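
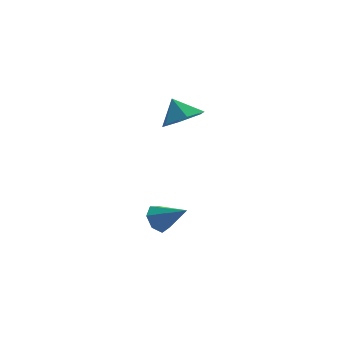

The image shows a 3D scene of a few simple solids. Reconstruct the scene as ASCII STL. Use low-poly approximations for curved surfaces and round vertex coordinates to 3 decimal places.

solid 
facet normal -0.496 0.663 -0.560
outer loop
vertex -3.669 0.207 -3.58
vertex -4.034 -0.376 -3.947
vertex -4.252 0.005 -3.303
endloop
endfacet
facet normal 0.289 0.375 0.881
outer loop
vertex -3.669 0.207 -3.58
vertex -4.252 0.005 -3.303
vertex -3.206 -1.484 -3.013
endloop
endfacet
facet normal -0.496 0.663 -0.560
outer loop
vertex -4.252 0.005 -3.303
vertex -4.034 -0.376 -3.947
vertex -4.671 -0.484 -3.511
endloop
endfacet
facet normal -0.368 -0.078 0.926
outer loop
vertex -4.252 0.005 -3.303
vertex -4.671 -0.484 -3.511
vertex -3.206 -1.484 -3.013
endloop
endfacet
facet normal -0.495 0.665 -0.559
outer loop
vertex -4.671 -0.484 -3.511
vertex -4.034 -0.376 -3.947
vertex -4.611 -0.891 -4.048
endloop
endfacet
facet normal -0.604 -0.666 0.438
outer loop
vertex -4.671 -0.484 -3.511
vertex -4.611 -0.891 -4.048
vertex -3.206 -1.484 -3.013
endloop
endfacet
facet normal -0.495 0.665 -0.559
outer loop
vertex -4.611 -0.891 -4.048
vertex -4.034 -0.376 -3.947
vertex -4.116 -0.91 -4.509
endloop
endfacet
facet normal -0.239 -0.946 -0.218
outer loop
vertex -4.611 -0.891 -4.048
vertex -4.116 -0.91 -4.509
vertex -3.206 -1.484 -3.013
endloop
endfacet
facet normal -0.495 0.665 -0.559
outer loop
vertex -4.116 -0.91 -4.509
vertex -4.034 -0.376 -3.947
vertex -3.559 -0.527 -4.547
endloop
endfacet
facet normal 0.449 -0.708 -0.545
outer loop
vertex -4.116 -0.91 -4.509
vertex -3.559 -0.527 -4.547
vertex -3.206 -1.484 -3.013
endloop
endfacet
facet normal -0.496 0.664 -0.560
outer loop
vertex -3.559 -0.527 -4.547
vertex -4.034 -0.376 -3.947
vertex -3.36 -0.03 -4.134
endloop
endfacet
facet normal 0.945 -0.130 -0.299
outer loop
vertex -3.559 -0.527 -4.547
vertex -3.36 -0.03 -4.134
vertex -3.206 -1.484 -3.013
endloop
endfacet
facet normal -0.496 0.663 -0.560
outer loop
vertex -3.36 -0.03 -4.134
vertex -4.034 -0.376 -3.947
vertex -3.669 0.207 -3.58
endloop
endfacet
facet normal 0.873 0.352 0.337
outer loop
vertex -3.36 -0.03 -4.134
vertex -3.669 0.207 -3.58
vertex -3.206 -1.484 -3.013
endloop
endfacet
facet normal 0.132 -0.618 -0.775
outer loop
vertex -1.611 0.335 1.687
vertex -2.618 0.017 1.769
vertex -2.372 0.843 1.153
endloop
endfacet
facet normal 0.471 0.868 0.155
outer loop
vertex -1.611 0.335 1.687
vertex -2.372 0.843 1.153
vertex -2.782 0.783 2.731
endloop
endfacet
facet normal 0.132 -0.618 -0.775
outer loop
vertex -2.372 0.843 1.153
vertex -2.618 0.017 1.769
vertex -3.38 0.525 1.235
endloop
endfacet
facet normal -0.304 0.952 -0.043
outer loop
vertex -2.372 0.843 1.153
vertex -3.38 0.525 1.235
vertex -2.782 0.783 2.731
endloop
endfacet
facet normal 0.131 -0.618 -0.775
outer loop
vertex -3.38 0.525 1.235
vertex -2.618 0.017 1.769
vertex -3.626 -0.301 1.852
endloop
endfacet
facet normal -0.853 0.451 0.263
outer loop
vertex -3.38 0.525 1.235
vertex -3.626 -0.301 1.852
vertex -2.782 0.783 2.731
endloop
endfacet
facet normal 0.131 -0.618 -0.775
outer loop
vertex -3.626 -0.301 1.852
vertex -2.618 0.017 1.769
vertex -2.864 -0.809 2.386
endloop
endfacet
facet normal -0.627 -0.134 0.767
outer loop
vertex -3.626 -0.301 1.852
vertex -2.864 -0.809 2.386
vertex -2.782 0.783 2.731
endloop
endfacet
facet normal 0.132 -0.618 -0.775
outer loop
vertex -2.864 -0.809 2.386
vertex -2.618 0.017 1.769
vertex -1.857 -0.491 2.304
endloop
endfacet
facet normal 0.147 -0.217 0.965
outer loop
vertex -2.864 -0.809 2.386
vertex -1.857 -0.491 2.304
vertex -2.782 0.783 2.731
endloop
endfacet
facet normal 0.132 -0.618 -0.775
outer loop
vertex -1.857 -0.491 2.304
vertex -2.618 0.017 1.769
vertex -1.611 0.335 1.687
endloop
endfacet
facet normal 0.696 0.285 0.659
outer loop
vertex -1.857 -0.491 2.304
vertex -1.611 0.335 1.687
vertex -2.782 0.783 2.731
endloop
endfacet

endsolid


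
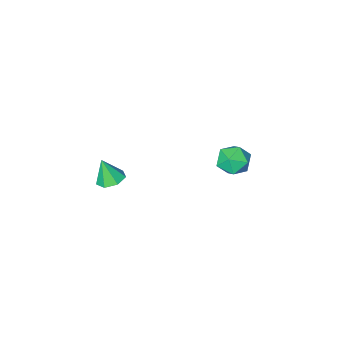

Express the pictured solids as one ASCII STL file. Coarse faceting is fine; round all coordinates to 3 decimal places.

solid 
facet normal -0.209 0.275 -0.939
outer loop
vertex 4.344 -3.749 -0.438
vertex 3.539 -3.558 -0.203
vertex 4.232 -3.048 -0.208
endloop
endfacet
facet normal 0.957 0.060 0.283
outer loop
vertex 4.344 -3.749 -0.438
vertex 4.232 -3.048 -0.208
vertex 3.861 -3.982 1.243
endloop
endfacet
facet normal -0.209 0.275 -0.939
outer loop
vertex 4.232 -3.048 -0.208
vertex 3.539 -3.558 -0.203
vertex 3.598 -2.731 0.026
endloop
endfacet
facet normal 0.527 0.647 0.551
outer loop
vertex 4.232 -3.048 -0.208
vertex 3.598 -2.731 0.026
vertex 3.861 -3.982 1.243
endloop
endfacet
facet normal -0.210 0.275 -0.938
outer loop
vertex 3.598 -2.731 0.026
vertex 3.539 -3.558 -0.203
vertex 2.92 -3.037 0.088
endloop
endfacet
facet normal -0.229 0.654 0.721
outer loop
vertex 3.598 -2.731 0.026
vertex 2.92 -3.037 0.088
vertex 3.861 -3.982 1.243
endloop
endfacet
facet normal -0.210 0.275 -0.938
outer loop
vertex 2.92 -3.037 0.088
vertex 3.539 -3.558 -0.203
vertex 2.708 -3.735 -0.069
endloop
endfacet
facet normal -0.742 0.075 0.666
outer loop
vertex 2.92 -3.037 0.088
vertex 2.708 -3.735 -0.069
vertex 3.861 -3.982 1.243
endloop
endfacet
facet normal -0.210 0.275 -0.938
outer loop
vertex 2.708 -3.735 -0.069
vertex 3.539 -3.558 -0.203
vertex 3.122 -4.3 -0.327
endloop
endfacet
facet normal -0.625 -0.653 0.427
outer loop
vertex 2.708 -3.735 -0.069
vertex 3.122 -4.3 -0.327
vertex 3.861 -3.982 1.243
endloop
endfacet
facet normal -0.209 0.274 -0.939
outer loop
vertex 3.122 -4.3 -0.327
vertex 3.539 -3.558 -0.203
vertex 3.85 -4.306 -0.491
endloop
endfacet
facet normal 0.033 -0.982 0.183
outer loop
vertex 3.122 -4.3 -0.327
vertex 3.85 -4.306 -0.491
vertex 3.861 -3.982 1.243
endloop
endfacet
facet normal -0.209 0.275 -0.939
outer loop
vertex 3.85 -4.306 -0.491
vertex 3.539 -3.558 -0.203
vertex 4.344 -3.749 -0.438
endloop
endfacet
facet normal 0.737 -0.665 0.120
outer loop
vertex 3.85 -4.306 -0.491
vertex 4.344 -3.749 -0.438
vertex 3.861 -3.982 1.243
endloop
endfacet
facet normal -0.780 -0.287 0.556
outer loop
vertex -4.716 -2.581 -1.336
vertex -4.229 -3.556 -1.156
vertex -4.048 -2.712 -0.466
endloop
endfacet
facet normal -0.688 0.420 0.592
outer loop
vertex -4.716 -2.581 -1.336
vertex -4.048 -2.712 -0.466
vertex -3.999 -1.786 -1.066
endloop
endfacet
facet normal -0.729 0.681 -0.070
outer loop
vertex -4.716 -2.581 -1.336
vertex -3.999 -1.786 -1.066
vertex -4.15 -2.057 -2.125
endloop
endfacet
facet normal -0.845 0.135 -0.517
outer loop
vertex -4.716 -2.581 -1.336
vertex -4.15 -2.057 -2.125
vertex -4.291 -3.151 -2.181
endloop
endfacet
facet normal -0.877 -0.462 -0.130
outer loop
vertex -4.716 -2.581 -1.336
vertex -4.291 -3.151 -2.181
vertex -4.229 -3.556 -1.156
endloop
endfacet
facet normal -0.030 0.545 0.838
outer loop
vertex -3.999 -1.786 -1.066
vertex -4.048 -2.712 -0.466
vertex -3.069 -2.269 -0.719
endloop
endfacet
facet normal -0.178 -0.600 0.780
outer loop
vertex -4.048 -2.712 -0.466
vertex -4.229 -3.556 -1.156
vertex -3.21 -3.363 -0.775
endloop
endfacet
facet normal -0.336 -0.883 -0.328
outer loop
vertex -4.229 -3.556 -1.156
vertex -4.291 -3.151 -2.181
vertex -3.361 -3.634 -1.834
endloop
endfacet
facet normal -0.285 0.086 -0.955
outer loop
vertex -4.291 -3.151 -2.181
vertex -4.15 -2.057 -2.125
vertex -3.312 -2.708 -2.434
endloop
endfacet
facet normal -0.096 0.968 -0.234
outer loop
vertex -4.15 -2.057 -2.125
vertex -3.999 -1.786 -1.066
vertex -3.131 -1.864 -1.744
endloop
endfacet
facet normal 0.845 -0.135 0.517
outer loop
vertex -2.644 -2.839 -1.564
vertex -3.069 -2.269 -0.719
vertex -3.21 -3.363 -0.775
endloop
endfacet
facet normal 0.729 -0.681 0.070
outer loop
vertex -2.644 -2.839 -1.564
vertex -3.21 -3.363 -0.775
vertex -3.361 -3.634 -1.834
endloop
endfacet
facet normal 0.688 -0.420 -0.592
outer loop
vertex -2.644 -2.839 -1.564
vertex -3.361 -3.634 -1.834
vertex -3.312 -2.708 -2.434
endloop
endfacet
facet normal 0.780 0.287 -0.556
outer loop
vertex -2.644 -2.839 -1.564
vertex -3.312 -2.708 -2.434
vertex -3.131 -1.864 -1.744
endloop
endfacet
facet normal 0.877 0.462 0.130
outer loop
vertex -2.644 -2.839 -1.564
vertex -3.131 -1.864 -1.744
vertex -3.069 -2.269 -0.719
endloop
endfacet
facet normal 0.285 -0.086 0.955
outer loop
vertex -3.21 -3.363 -0.775
vertex -3.069 -2.269 -0.719
vertex -4.048 -2.712 -0.466
endloop
endfacet
facet normal 0.096 -0.968 0.234
outer loop
vertex -3.361 -3.634 -1.834
vertex -3.21 -3.363 -0.775
vertex -4.229 -3.556 -1.156
endloop
endfacet
facet normal 0.030 -0.545 -0.838
outer loop
vertex -3.312 -2.708 -2.434
vertex -3.361 -3.634 -1.834
vertex -4.291 -3.151 -2.181
endloop
endfacet
facet normal 0.178 0.600 -0.780
outer loop
vertex -3.131 -1.864 -1.744
vertex -3.312 -2.708 -2.434
vertex -4.15 -2.057 -2.125
endloop
endfacet
facet normal 0.336 0.883 0.328
outer loop
vertex -3.069 -2.269 -0.719
vertex -3.131 -1.864 -1.744
vertex -3.999 -1.786 -1.066
endloop
endfacet

endsolid


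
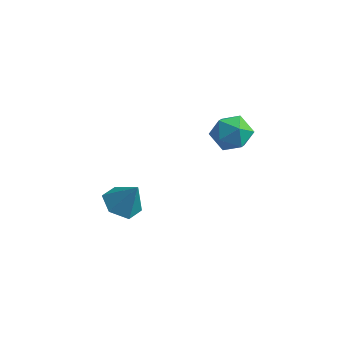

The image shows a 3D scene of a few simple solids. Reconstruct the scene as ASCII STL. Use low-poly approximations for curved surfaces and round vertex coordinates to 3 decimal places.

solid 
facet normal 0.069 -0.017 0.997
outer loop
vertex 2.222 1.167 1.983
vertex 1.721 0.377 2.004
vertex 2.654 0.339 1.939
endloop
endfacet
facet normal 0.641 0.297 0.708
outer loop
vertex 2.222 1.167 1.983
vertex 2.654 0.339 1.939
vertex 2.935 1.043 1.39
endloop
endfacet
facet normal 0.415 0.852 0.320
outer loop
vertex 2.222 1.167 1.983
vertex 2.935 1.043 1.39
vertex 2.175 1.516 1.116
endloop
endfacet
facet normal -0.295 0.881 0.371
outer loop
vertex 2.222 1.167 1.983
vertex 2.175 1.516 1.116
vertex 1.425 1.105 1.496
endloop
endfacet
facet normal -0.509 0.344 0.789
outer loop
vertex 2.222 1.167 1.983
vertex 1.425 1.105 1.496
vertex 1.721 0.377 2.004
endloop
endfacet
facet normal 0.949 -0.171 0.266
outer loop
vertex 2.935 1.043 1.39
vertex 2.654 0.339 1.939
vertex 2.875 0.175 1.044
endloop
endfacet
facet normal 0.023 -0.679 0.734
outer loop
vertex 2.654 0.339 1.939
vertex 1.721 0.377 2.004
vertex 2.125 -0.236 1.424
endloop
endfacet
facet normal -0.913 -0.095 0.396
outer loop
vertex 1.721 0.377 2.004
vertex 1.425 1.105 1.496
vertex 1.365 0.237 1.15
endloop
endfacet
facet normal -0.567 0.774 -0.282
outer loop
vertex 1.425 1.105 1.496
vertex 2.175 1.516 1.116
vertex 1.646 0.941 0.601
endloop
endfacet
facet normal 0.583 0.727 -0.362
outer loop
vertex 2.175 1.516 1.116
vertex 2.935 1.043 1.39
vertex 2.579 0.903 0.536
endloop
endfacet
facet normal 0.295 -0.881 -0.371
outer loop
vertex 2.078 0.113 0.557
vertex 2.875 0.175 1.044
vertex 2.125 -0.236 1.424
endloop
endfacet
facet normal -0.415 -0.852 -0.320
outer loop
vertex 2.078 0.113 0.557
vertex 2.125 -0.236 1.424
vertex 1.365 0.237 1.15
endloop
endfacet
facet normal -0.641 -0.297 -0.708
outer loop
vertex 2.078 0.113 0.557
vertex 1.365 0.237 1.15
vertex 1.646 0.941 0.601
endloop
endfacet
facet normal -0.069 0.017 -0.997
outer loop
vertex 2.078 0.113 0.557
vertex 1.646 0.941 0.601
vertex 2.579 0.903 0.536
endloop
endfacet
facet normal 0.509 -0.344 -0.789
outer loop
vertex 2.078 0.113 0.557
vertex 2.579 0.903 0.536
vertex 2.875 0.175 1.044
endloop
endfacet
facet normal 0.567 -0.774 0.282
outer loop
vertex 2.125 -0.236 1.424
vertex 2.875 0.175 1.044
vertex 2.654 0.339 1.939
endloop
endfacet
facet normal -0.583 -0.727 0.362
outer loop
vertex 1.365 0.237 1.15
vertex 2.125 -0.236 1.424
vertex 1.721 0.377 2.004
endloop
endfacet
facet normal -0.949 0.171 -0.266
outer loop
vertex 1.646 0.941 0.601
vertex 1.365 0.237 1.15
vertex 1.425 1.105 1.496
endloop
endfacet
facet normal -0.023 0.679 -0.734
outer loop
vertex 2.579 0.903 0.536
vertex 1.646 0.941 0.601
vertex 2.175 1.516 1.116
endloop
endfacet
facet normal 0.913 0.095 -0.396
outer loop
vertex 2.875 0.175 1.044
vertex 2.579 0.903 0.536
vertex 2.935 1.043 1.39
endloop
endfacet
facet normal -0.494 -0.089 -0.865
outer loop
vertex -1.543 -0.149 -4.655
vertex -2.246 -0.545 -4.213
vertex -2.225 0.369 -4.319
endloop
endfacet
facet normal 0.637 0.762 0.117
outer loop
vertex -1.543 -0.149 -4.655
vertex -2.225 0.369 -4.319
vertex -1.534 -0.415 -2.967
endloop
endfacet
facet normal -0.494 -0.089 -0.865
outer loop
vertex -2.225 0.369 -4.319
vertex -2.246 -0.545 -4.213
vertex -2.928 -0.027 -3.877
endloop
endfacet
facet normal -0.125 0.829 0.545
outer loop
vertex -2.225 0.369 -4.319
vertex -2.928 -0.027 -3.877
vertex -1.534 -0.415 -2.967
endloop
endfacet
facet normal -0.495 -0.090 -0.864
outer loop
vertex -2.928 -0.027 -3.877
vertex -2.246 -0.545 -4.213
vertex -2.948 -0.941 -3.77
endloop
endfacet
facet normal -0.522 0.110 0.846
outer loop
vertex -2.928 -0.027 -3.877
vertex -2.948 -0.941 -3.77
vertex -1.534 -0.415 -2.967
endloop
endfacet
facet normal -0.494 -0.090 -0.864
outer loop
vertex -2.948 -0.941 -3.77
vertex -2.246 -0.545 -4.213
vertex -2.266 -1.458 -4.106
endloop
endfacet
facet normal -0.158 -0.676 0.720
outer loop
vertex -2.948 -0.941 -3.77
vertex -2.266 -1.458 -4.106
vertex -1.534 -0.415 -2.967
endloop
endfacet
facet normal -0.494 -0.090 -0.864
outer loop
vertex -2.266 -1.458 -4.106
vertex -2.246 -0.545 -4.213
vertex -1.564 -1.062 -4.549
endloop
endfacet
facet normal 0.603 -0.742 0.292
outer loop
vertex -2.266 -1.458 -4.106
vertex -1.564 -1.062 -4.549
vertex -1.534 -0.415 -2.967
endloop
endfacet
facet normal -0.494 -0.089 -0.865
outer loop
vertex -1.564 -1.062 -4.549
vertex -2.246 -0.545 -4.213
vertex -1.543 -0.149 -4.655
endloop
endfacet
facet normal 1.000 -0.024 -0.009
outer loop
vertex -1.564 -1.062 -4.549
vertex -1.543 -0.149 -4.655
vertex -1.534 -0.415 -2.967
endloop
endfacet

endsolid


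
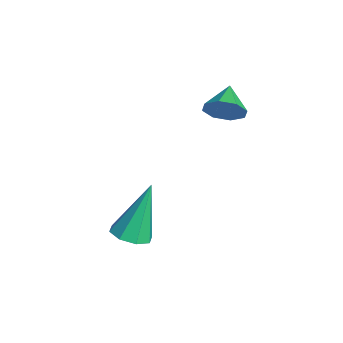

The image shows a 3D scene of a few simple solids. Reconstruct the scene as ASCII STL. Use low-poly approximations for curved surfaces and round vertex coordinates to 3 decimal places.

solid 
facet normal 0.162 -0.362 -0.918
outer loop
vertex -0.968 0.339 -2.133
vertex -1.676 0.349 -2.262
vertex -1.136 0.817 -2.351
endloop
endfacet
facet normal 0.850 0.435 0.298
outer loop
vertex -0.968 0.339 -2.133
vertex -1.136 0.817 -2.351
vertex -2.024 1.131 -0.278
endloop
endfacet
facet normal 0.161 -0.361 -0.919
outer loop
vertex -1.136 0.817 -2.351
vertex -1.676 0.349 -2.262
vertex -1.621 1.02 -2.516
endloop
endfacet
facet normal 0.379 0.925 0.022
outer loop
vertex -1.136 0.817 -2.351
vertex -1.621 1.02 -2.516
vertex -2.024 1.131 -0.278
endloop
endfacet
facet normal 0.160 -0.361 -0.919
outer loop
vertex -1.621 1.02 -2.516
vertex -1.676 0.349 -2.262
vertex -2.138 0.831 -2.532
endloop
endfacet
facet normal -0.338 0.935 -0.107
outer loop
vertex -1.621 1.02 -2.516
vertex -2.138 0.831 -2.532
vertex -2.024 1.131 -0.278
endloop
endfacet
facet normal 0.161 -0.360 -0.919
outer loop
vertex -2.138 0.831 -2.532
vertex -1.676 0.349 -2.262
vertex -2.384 0.359 -2.39
endloop
endfacet
facet normal -0.889 0.458 -0.016
outer loop
vertex -2.138 0.831 -2.532
vertex -2.384 0.359 -2.39
vertex -2.024 1.131 -0.278
endloop
endfacet
facet normal 0.161 -0.362 -0.918
outer loop
vertex -2.384 0.359 -2.39
vertex -1.676 0.349 -2.262
vertex -2.216 -0.119 -2.172
endloop
endfacet
facet normal -0.945 -0.222 0.242
outer loop
vertex -2.384 0.359 -2.39
vertex -2.216 -0.119 -2.172
vertex -2.024 1.131 -0.278
endloop
endfacet
facet normal 0.161 -0.362 -0.918
outer loop
vertex -2.216 -0.119 -2.172
vertex -1.676 0.349 -2.262
vertex -1.732 -0.322 -2.007
endloop
endfacet
facet normal -0.475 -0.712 0.518
outer loop
vertex -2.216 -0.119 -2.172
vertex -1.732 -0.322 -2.007
vertex -2.024 1.131 -0.278
endloop
endfacet
facet normal 0.161 -0.362 -0.918
outer loop
vertex -1.732 -0.322 -2.007
vertex -1.676 0.349 -2.262
vertex -1.214 -0.133 -1.991
endloop
endfacet
facet normal 0.243 -0.722 0.648
outer loop
vertex -1.732 -0.322 -2.007
vertex -1.214 -0.133 -1.991
vertex -2.024 1.131 -0.278
endloop
endfacet
facet normal 0.162 -0.361 -0.918
outer loop
vertex -1.214 -0.133 -1.991
vertex -1.676 0.349 -2.262
vertex -0.968 0.339 -2.133
endloop
endfacet
facet normal 0.793 -0.246 0.557
outer loop
vertex -1.214 -0.133 -1.991
vertex -0.968 0.339 -2.133
vertex -2.024 1.131 -0.278
endloop
endfacet
facet normal 0.819 -0.407 -0.404
outer loop
vertex -2.486 4.017 2.629
vertex -2.891 3.762 2.064
vertex -2.515 4.385 2.199
endloop
endfacet
facet normal 0.060 0.760 0.647
outer loop
vertex -2.486 4.017 2.629
vertex -2.515 4.385 2.199
vertex -3.809 4.218 2.516
endloop
endfacet
facet normal 0.819 -0.407 -0.403
outer loop
vertex -2.515 4.385 2.199
vertex -2.891 3.762 2.064
vertex -2.764 4.388 1.69
endloop
endfacet
facet normal -0.113 0.992 0.061
outer loop
vertex -2.515 4.385 2.199
vertex -2.764 4.388 1.69
vertex -3.809 4.218 2.516
endloop
endfacet
facet normal 0.820 -0.407 -0.403
outer loop
vertex -2.764 4.388 1.69
vertex -2.891 3.762 2.064
vertex -3.087 4.024 1.401
endloop
endfacet
facet normal -0.471 0.766 -0.438
outer loop
vertex -2.764 4.388 1.69
vertex -3.087 4.024 1.401
vertex -3.809 4.218 2.516
endloop
endfacet
facet normal 0.819 -0.408 -0.403
outer loop
vertex -3.087 4.024 1.401
vertex -2.891 3.762 2.064
vertex -3.296 3.507 1.5
endloop
endfacet
facet normal -0.802 0.217 -0.557
outer loop
vertex -3.087 4.024 1.401
vertex -3.296 3.507 1.5
vertex -3.809 4.218 2.516
endloop
endfacet
facet normal 0.819 -0.407 -0.404
outer loop
vertex -3.296 3.507 1.5
vertex -2.891 3.762 2.064
vertex -3.267 3.139 1.929
endloop
endfacet
facet normal -0.914 -0.336 -0.226
outer loop
vertex -3.296 3.507 1.5
vertex -3.267 3.139 1.929
vertex -3.809 4.218 2.516
endloop
endfacet
facet normal 0.820 -0.408 -0.402
outer loop
vertex -3.267 3.139 1.929
vertex -2.891 3.762 2.064
vertex -3.019 3.136 2.438
endloop
endfacet
facet normal -0.742 -0.567 0.358
outer loop
vertex -3.267 3.139 1.929
vertex -3.019 3.136 2.438
vertex -3.809 4.218 2.516
endloop
endfacet
facet normal 0.819 -0.408 -0.403
outer loop
vertex -3.019 3.136 2.438
vertex -2.891 3.762 2.064
vertex -2.695 3.499 2.728
endloop
endfacet
facet normal -0.384 -0.342 0.858
outer loop
vertex -3.019 3.136 2.438
vertex -2.695 3.499 2.728
vertex -3.809 4.218 2.516
endloop
endfacet
facet normal 0.819 -0.408 -0.403
outer loop
vertex -2.695 3.499 2.728
vertex -2.891 3.762 2.064
vertex -2.486 4.017 2.629
endloop
endfacet
facet normal -0.052 0.208 0.977
outer loop
vertex -2.695 3.499 2.728
vertex -2.486 4.017 2.629
vertex -3.809 4.218 2.516
endloop
endfacet

endsolid


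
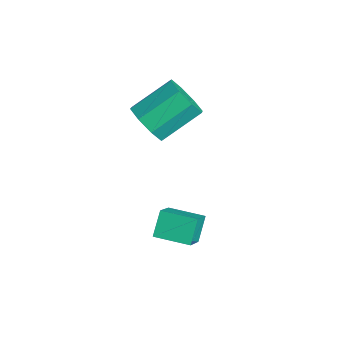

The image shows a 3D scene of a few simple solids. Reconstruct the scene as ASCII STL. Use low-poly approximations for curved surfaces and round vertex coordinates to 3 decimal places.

solid 
facet normal 0.057 -0.851 -0.522
outer loop
vertex 1.228 2.358 0.481
vertex 0.249 2.1 0.795
vertex 0.657 2.631 -0.027
endloop
endfacet
facet normal 0.708 0.402 -0.580
outer loop
vertex 1.228 2.358 0.481
vertex 0.657 2.631 -0.027
vertex 1.11 4.137 1.571
endloop
endfacet
facet normal 0.708 0.402 -0.580
outer loop
vertex 1.11 4.137 1.571
vertex 0.657 2.631 -0.027
vertex 0.539 4.41 1.063
endloop
endfacet
facet normal -0.056 0.852 0.521
outer loop
vertex 1.11 4.137 1.571
vertex 0.539 4.41 1.063
vertex 0.131 3.88 1.885
endloop
endfacet
facet normal 0.057 -0.851 -0.522
outer loop
vertex 0.657 2.631 -0.027
vertex 0.249 2.1 0.795
vertex -0.153 2.593 -0.053
endloop
endfacet
facet normal 0.003 0.523 -0.853
outer loop
vertex 0.657 2.631 -0.027
vertex -0.153 2.593 -0.053
vertex 0.539 4.41 1.063
endloop
endfacet
facet normal 0.004 0.522 -0.853
outer loop
vertex 0.539 4.41 1.063
vertex -0.153 2.593 -0.053
vertex -0.271 4.373 1.037
endloop
endfacet
facet normal -0.056 0.851 0.521
outer loop
vertex 0.539 4.41 1.063
vertex -0.271 4.373 1.037
vertex 0.131 3.88 1.885
endloop
endfacet
facet normal 0.056 -0.851 -0.522
outer loop
vertex -0.153 2.593 -0.053
vertex 0.249 2.1 0.795
vertex -0.728 2.267 0.417
endloop
endfacet
facet normal -0.703 0.337 -0.626
outer loop
vertex -0.153 2.593 -0.053
vertex -0.728 2.267 0.417
vertex -0.271 4.373 1.037
endloop
endfacet
facet normal -0.704 0.337 -0.625
outer loop
vertex -0.271 4.373 1.037
vertex -0.728 2.267 0.417
vertex -0.845 4.046 1.508
endloop
endfacet
facet normal -0.057 0.851 0.522
outer loop
vertex -0.271 4.373 1.037
vertex -0.845 4.046 1.508
vertex 0.131 3.88 1.885
endloop
endfacet
facet normal 0.056 -0.851 -0.522
outer loop
vertex -0.728 2.267 0.417
vertex 0.249 2.1 0.795
vertex -0.73 1.843 1.109
endloop
endfacet
facet normal -0.998 -0.046 -0.031
outer loop
vertex -0.728 2.267 0.417
vertex -0.73 1.843 1.109
vertex -0.845 4.046 1.508
endloop
endfacet
facet normal -0.998 -0.046 -0.033
outer loop
vertex -0.845 4.046 1.508
vertex -0.73 1.843 1.109
vertex -0.848 3.622 2.199
endloop
endfacet
facet normal -0.057 0.851 0.522
outer loop
vertex -0.845 4.046 1.508
vertex -0.848 3.622 2.199
vertex 0.131 3.88 1.885
endloop
endfacet
facet normal 0.056 -0.852 -0.521
outer loop
vertex -0.73 1.843 1.109
vertex 0.249 2.1 0.795
vertex -0.159 1.57 1.617
endloop
endfacet
facet normal -0.708 -0.402 0.580
outer loop
vertex -0.73 1.843 1.109
vertex -0.159 1.57 1.617
vertex -0.848 3.622 2.199
endloop
endfacet
facet normal -0.708 -0.402 0.580
outer loop
vertex -0.848 3.622 2.199
vertex -0.159 1.57 1.617
vertex -0.277 3.349 2.707
endloop
endfacet
facet normal -0.057 0.851 0.522
outer loop
vertex -0.848 3.622 2.199
vertex -0.277 3.349 2.707
vertex 0.131 3.88 1.885
endloop
endfacet
facet normal 0.056 -0.851 -0.521
outer loop
vertex -0.159 1.57 1.617
vertex 0.249 2.1 0.795
vertex 0.651 1.607 1.643
endloop
endfacet
facet normal -0.003 -0.523 0.853
outer loop
vertex -0.159 1.57 1.617
vertex 0.651 1.607 1.643
vertex -0.277 3.349 2.707
endloop
endfacet
facet normal -0.003 -0.522 0.853
outer loop
vertex -0.277 3.349 2.707
vertex 0.651 1.607 1.643
vertex 0.533 3.387 2.733
endloop
endfacet
facet normal -0.057 0.851 0.522
outer loop
vertex -0.277 3.349 2.707
vertex 0.533 3.387 2.733
vertex 0.131 3.88 1.885
endloop
endfacet
facet normal 0.057 -0.851 -0.522
outer loop
vertex 0.651 1.607 1.643
vertex 0.249 2.1 0.795
vertex 1.225 1.934 1.172
endloop
endfacet
facet normal 0.704 -0.336 0.625
outer loop
vertex 0.651 1.607 1.643
vertex 1.225 1.934 1.172
vertex 0.533 3.387 2.733
endloop
endfacet
facet normal 0.703 -0.338 0.626
outer loop
vertex 0.533 3.387 2.733
vertex 1.225 1.934 1.172
vertex 1.108 3.713 2.263
endloop
endfacet
facet normal -0.056 0.851 0.522
outer loop
vertex 0.533 3.387 2.733
vertex 1.108 3.713 2.263
vertex 0.131 3.88 1.885
endloop
endfacet
facet normal 0.057 -0.851 -0.522
outer loop
vertex 1.225 1.934 1.172
vertex 0.249 2.1 0.795
vertex 1.228 2.358 0.481
endloop
endfacet
facet normal 0.998 0.046 0.032
outer loop
vertex 1.225 1.934 1.172
vertex 1.228 2.358 0.481
vertex 1.108 3.713 2.263
endloop
endfacet
facet normal 0.998 0.047 0.032
outer loop
vertex 1.108 3.713 2.263
vertex 1.228 2.358 0.481
vertex 1.11 4.137 1.571
endloop
endfacet
facet normal -0.056 0.851 0.522
outer loop
vertex 1.108 3.713 2.263
vertex 1.11 4.137 1.571
vertex 0.131 3.88 1.885
endloop
endfacet
facet normal -0.630 -0.775 0.053
outer loop
vertex 3.957 0.898 -2.676
vertex 3.343 1.459 -1.769
vertex 2.921 1.659 -3.848
endloop
endfacet
facet normal 0.499 -0.456 -0.737
outer loop
vertex 3.897 2.861 -3.931
vertex 3.957 0.898 -2.676
vertex 2.921 1.659 -3.848
endloop
endfacet
facet normal -0.630 -0.775 0.053
outer loop
vertex 2.921 1.659 -3.848
vertex 3.343 1.459 -1.769
vertex 2.307 2.22 -2.942
endloop
endfacet
facet normal -0.595 0.437 -0.674
outer loop
vertex 2.307 2.22 -2.942
vertex 3.897 2.861 -3.931
vertex 2.921 1.659 -3.848
endloop
endfacet
facet normal 0.596 -0.437 0.674
outer loop
vertex 3.957 0.898 -2.676
vertex 4.319 2.661 -1.852
vertex 3.343 1.459 -1.769
endloop
endfacet
facet normal 0.499 -0.456 -0.737
outer loop
vertex 4.933 2.1 -2.758
vertex 3.957 0.898 -2.676
vertex 3.897 2.861 -3.931
endloop
endfacet
facet normal 0.595 -0.437 0.674
outer loop
vertex 4.933 2.1 -2.758
vertex 4.319 2.661 -1.852
vertex 3.957 0.898 -2.676
endloop
endfacet
facet normal -0.499 0.456 0.737
outer loop
vertex 3.343 1.459 -1.769
vertex 4.319 2.661 -1.852
vertex 2.307 2.22 -2.942
endloop
endfacet
facet normal -0.595 0.438 -0.674
outer loop
vertex 3.283 3.422 -3.024
vertex 3.897 2.861 -3.931
vertex 2.307 2.22 -2.942
endloop
endfacet
facet normal -0.499 0.456 0.737
outer loop
vertex 2.307 2.22 -2.942
vertex 4.319 2.661 -1.852
vertex 3.283 3.422 -3.024
endloop
endfacet
facet normal 0.630 0.775 -0.053
outer loop
vertex 3.283 3.422 -3.024
vertex 4.933 2.1 -2.758
vertex 3.897 2.861 -3.931
endloop
endfacet
facet normal 0.630 0.775 -0.053
outer loop
vertex 4.319 2.661 -1.852
vertex 4.933 2.1 -2.758
vertex 3.283 3.422 -3.024
endloop
endfacet

endsolid


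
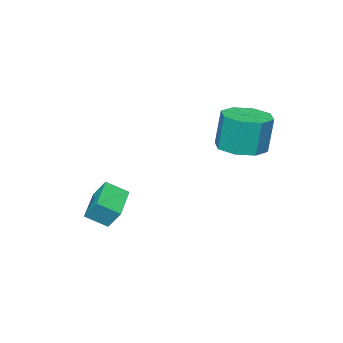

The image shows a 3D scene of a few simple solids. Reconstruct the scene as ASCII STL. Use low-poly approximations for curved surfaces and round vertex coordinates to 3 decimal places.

solid 
facet normal 0.071 -0.107 -0.992
outer loop
vertex -2.115 1.727 0.02
vertex -3.033 2.025 -0.078
vertex -2.167 2.462 -0.063
endloop
endfacet
facet normal 0.995 0.078 0.064
outer loop
vertex -2.115 1.727 0.02
vertex -2.167 2.462 -0.063
vertex -2.229 1.897 1.597
endloop
endfacet
facet normal 0.995 0.079 0.064
outer loop
vertex -2.229 1.897 1.597
vertex -2.167 2.462 -0.063
vertex -2.282 2.633 1.514
endloop
endfacet
facet normal -0.072 0.107 0.992
outer loop
vertex -2.229 1.897 1.597
vertex -2.282 2.633 1.514
vertex -3.147 2.195 1.498
endloop
endfacet
facet normal 0.071 -0.107 -0.992
outer loop
vertex -2.167 2.462 -0.063
vertex -3.033 2.025 -0.078
vertex -2.727 2.942 -0.155
endloop
endfacet
facet normal 0.654 0.756 -0.034
outer loop
vertex -2.167 2.462 -0.063
vertex -2.727 2.942 -0.155
vertex -2.282 2.633 1.514
endloop
endfacet
facet normal 0.654 0.755 -0.035
outer loop
vertex -2.282 2.633 1.514
vertex -2.727 2.942 -0.155
vertex -2.841 3.113 1.421
endloop
endfacet
facet normal -0.073 0.107 0.992
outer loop
vertex -2.282 2.633 1.514
vertex -2.841 3.113 1.421
vertex -3.147 2.195 1.498
endloop
endfacet
facet normal 0.073 -0.108 -0.992
outer loop
vertex -2.727 2.942 -0.155
vertex -3.033 2.025 -0.078
vertex -3.465 2.884 -0.203
endloop
endfacet
facet normal -0.071 0.991 -0.113
outer loop
vertex -2.727 2.942 -0.155
vertex -3.465 2.884 -0.203
vertex -2.841 3.113 1.421
endloop
endfacet
facet normal -0.071 0.991 -0.113
outer loop
vertex -2.841 3.113 1.421
vertex -3.465 2.884 -0.203
vertex -3.58 3.055 1.374
endloop
endfacet
facet normal -0.071 0.107 0.992
outer loop
vertex -2.841 3.113 1.421
vertex -3.58 3.055 1.374
vertex -3.147 2.195 1.498
endloop
endfacet
facet normal 0.072 -0.108 -0.992
outer loop
vertex -3.465 2.884 -0.203
vertex -3.033 2.025 -0.078
vertex -3.951 2.323 -0.177
endloop
endfacet
facet normal -0.753 0.646 -0.125
outer loop
vertex -3.465 2.884 -0.203
vertex -3.951 2.323 -0.177
vertex -3.58 3.055 1.374
endloop
endfacet
facet normal -0.754 0.645 -0.124
outer loop
vertex -3.58 3.055 1.374
vertex -3.951 2.323 -0.177
vertex -4.065 2.493 1.4
endloop
endfacet
facet normal -0.071 0.107 0.992
outer loop
vertex -3.58 3.055 1.374
vertex -4.065 2.493 1.4
vertex -3.147 2.195 1.498
endloop
endfacet
facet normal 0.072 -0.107 -0.992
outer loop
vertex -3.951 2.323 -0.177
vertex -3.033 2.025 -0.078
vertex -3.898 1.587 -0.094
endloop
endfacet
facet normal -0.995 -0.079 -0.063
outer loop
vertex -3.951 2.323 -0.177
vertex -3.898 1.587 -0.094
vertex -4.065 2.493 1.4
endloop
endfacet
facet normal -0.995 -0.078 -0.064
outer loop
vertex -4.065 2.493 1.4
vertex -3.898 1.587 -0.094
vertex -4.013 1.758 1.483
endloop
endfacet
facet normal -0.071 0.107 0.992
outer loop
vertex -4.065 2.493 1.4
vertex -4.013 1.758 1.483
vertex -3.147 2.195 1.498
endloop
endfacet
facet normal 0.073 -0.107 -0.992
outer loop
vertex -3.898 1.587 -0.094
vertex -3.033 2.025 -0.078
vertex -3.339 1.107 -0.001
endloop
endfacet
facet normal -0.654 -0.755 0.034
outer loop
vertex -3.898 1.587 -0.094
vertex -3.339 1.107 -0.001
vertex -4.013 1.758 1.483
endloop
endfacet
facet normal -0.654 -0.756 0.035
outer loop
vertex -4.013 1.758 1.483
vertex -3.339 1.107 -0.001
vertex -3.453 1.278 1.575
endloop
endfacet
facet normal -0.071 0.107 0.992
outer loop
vertex -4.013 1.758 1.483
vertex -3.453 1.278 1.575
vertex -3.147 2.195 1.498
endloop
endfacet
facet normal 0.071 -0.107 -0.992
outer loop
vertex -3.339 1.107 -0.001
vertex -3.033 2.025 -0.078
vertex -2.6 1.165 0.046
endloop
endfacet
facet normal 0.071 -0.991 0.113
outer loop
vertex -3.339 1.107 -0.001
vertex -2.6 1.165 0.046
vertex -3.453 1.278 1.575
endloop
endfacet
facet normal 0.071 -0.991 0.113
outer loop
vertex -3.453 1.278 1.575
vertex -2.6 1.165 0.046
vertex -2.715 1.336 1.623
endloop
endfacet
facet normal -0.073 0.108 0.992
outer loop
vertex -3.453 1.278 1.575
vertex -2.715 1.336 1.623
vertex -3.147 2.195 1.498
endloop
endfacet
facet normal 0.071 -0.107 -0.992
outer loop
vertex -2.6 1.165 0.046
vertex -3.033 2.025 -0.078
vertex -2.115 1.727 0.02
endloop
endfacet
facet normal 0.754 -0.645 0.125
outer loop
vertex -2.6 1.165 0.046
vertex -2.115 1.727 0.02
vertex -2.715 1.336 1.623
endloop
endfacet
facet normal 0.753 -0.646 0.124
outer loop
vertex -2.715 1.336 1.623
vertex -2.115 1.727 0.02
vertex -2.229 1.897 1.597
endloop
endfacet
facet normal -0.072 0.108 0.992
outer loop
vertex -2.715 1.336 1.623
vertex -2.229 1.897 1.597
vertex -3.147 2.195 1.498
endloop
endfacet
facet normal -0.573 0.633 -0.520
outer loop
vertex -0.073 -0.651 -2.133
vertex 1.205 0.152 -2.564
vertex 0.013 -1.192 -2.886
endloop
endfacet
facet normal -0.814 -0.512 0.275
outer loop
vertex 0.575 -1.812 -2.376
vertex -0.073 -0.651 -2.133
vertex 0.013 -1.192 -2.886
endloop
endfacet
facet normal -0.573 0.633 -0.520
outer loop
vertex 0.013 -1.192 -2.886
vertex 1.205 0.152 -2.564
vertex 1.291 -0.388 -3.316
endloop
endfacet
facet normal 0.093 -0.581 -0.809
outer loop
vertex 1.291 -0.388 -3.316
vertex 0.575 -1.812 -2.376
vertex 0.013 -1.192 -2.886
endloop
endfacet
facet normal -0.093 0.581 0.808
outer loop
vertex -0.073 -0.651 -2.133
vertex 1.767 -0.468 -2.054
vertex 1.205 0.152 -2.564
endloop
endfacet
facet normal -0.814 -0.512 0.274
outer loop
vertex 0.489 -1.272 -1.624
vertex -0.073 -0.651 -2.133
vertex 0.575 -1.812 -2.376
endloop
endfacet
facet normal -0.092 0.580 0.809
outer loop
vertex 0.489 -1.272 -1.624
vertex 1.767 -0.468 -2.054
vertex -0.073 -0.651 -2.133
endloop
endfacet
facet normal 0.814 0.512 -0.275
outer loop
vertex 1.205 0.152 -2.564
vertex 1.767 -0.468 -2.054
vertex 1.291 -0.388 -3.316
endloop
endfacet
facet normal 0.092 -0.580 -0.809
outer loop
vertex 1.853 -1.009 -2.807
vertex 0.575 -1.812 -2.376
vertex 1.291 -0.388 -3.316
endloop
endfacet
facet normal 0.814 0.512 -0.275
outer loop
vertex 1.291 -0.388 -3.316
vertex 1.767 -0.468 -2.054
vertex 1.853 -1.009 -2.807
endloop
endfacet
facet normal 0.573 -0.633 0.520
outer loop
vertex 1.853 -1.009 -2.807
vertex 0.489 -1.272 -1.624
vertex 0.575 -1.812 -2.376
endloop
endfacet
facet normal 0.573 -0.633 0.520
outer loop
vertex 1.767 -0.468 -2.054
vertex 0.489 -1.272 -1.624
vertex 1.853 -1.009 -2.807
endloop
endfacet

endsolid


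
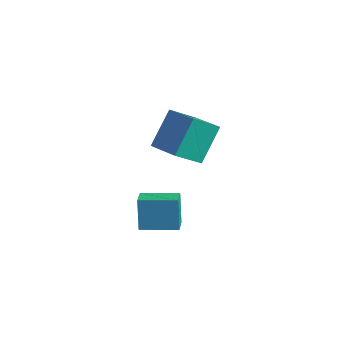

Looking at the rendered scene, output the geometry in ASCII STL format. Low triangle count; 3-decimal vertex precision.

solid 
facet normal -0.581 0.757 -0.299
outer loop
vertex 0.405 -2.155 -1.573
vertex 1.763 -1.071 -1.471
vertex 0.782 -2.479 -3.126
endloop
endfacet
facet normal -0.781 -0.622 -0.060
outer loop
vertex 1.357 -3.229 -2.829
vertex 0.405 -2.155 -1.573
vertex 0.782 -2.479 -3.126
endloop
endfacet
facet normal -0.581 0.757 -0.300
outer loop
vertex 0.782 -2.479 -3.126
vertex 1.763 -1.071 -1.471
vertex 2.14 -1.396 -3.023
endloop
endfacet
facet normal 0.231 -0.200 -0.952
outer loop
vertex 2.14 -1.396 -3.023
vertex 1.357 -3.229 -2.829
vertex 0.782 -2.479 -3.126
endloop
endfacet
facet normal -0.231 0.200 0.952
outer loop
vertex 0.405 -2.155 -1.573
vertex 2.338 -1.821 -1.174
vertex 1.763 -1.071 -1.471
endloop
endfacet
facet normal -0.780 -0.622 -0.059
outer loop
vertex 0.98 -2.904 -1.277
vertex 0.405 -2.155 -1.573
vertex 1.357 -3.229 -2.829
endloop
endfacet
facet normal -0.231 0.199 0.952
outer loop
vertex 0.98 -2.904 -1.277
vertex 2.338 -1.821 -1.174
vertex 0.405 -2.155 -1.573
endloop
endfacet
facet normal 0.781 0.622 0.059
outer loop
vertex 1.763 -1.071 -1.471
vertex 2.338 -1.821 -1.174
vertex 2.14 -1.396 -3.023
endloop
endfacet
facet normal 0.231 -0.199 -0.952
outer loop
vertex 2.715 -2.145 -2.727
vertex 1.357 -3.229 -2.829
vertex 2.14 -1.396 -3.023
endloop
endfacet
facet normal 0.780 0.623 0.060
outer loop
vertex 2.14 -1.396 -3.023
vertex 2.338 -1.821 -1.174
vertex 2.715 -2.145 -2.727
endloop
endfacet
facet normal 0.581 -0.756 0.300
outer loop
vertex 2.715 -2.145 -2.727
vertex 0.98 -2.904 -1.277
vertex 1.357 -3.229 -2.829
endloop
endfacet
facet normal 0.581 -0.757 0.299
outer loop
vertex 2.338 -1.821 -1.174
vertex 0.98 -2.904 -1.277
vertex 2.715 -2.145 -2.727
endloop
endfacet
facet normal -0.968 0.139 -0.208
outer loop
vertex -2.546 2.846 -0.298
vertex -2.124 4.173 -1.374
vertex -2.39 1.453 -1.955
endloop
endfacet
facet normal -0.240 -0.754 0.611
outer loop
vertex -0.676 1.207 -1.586
vertex -2.546 2.846 -0.298
vertex -2.39 1.453 -1.955
endloop
endfacet
facet normal -0.968 0.139 -0.209
outer loop
vertex -2.39 1.453 -1.955
vertex -2.124 4.173 -1.374
vertex -1.967 2.781 -3.031
endloop
endfacet
facet normal 0.072 -0.642 -0.764
outer loop
vertex -1.967 2.781 -3.031
vertex -0.676 1.207 -1.586
vertex -2.39 1.453 -1.955
endloop
endfacet
facet normal -0.072 0.642 0.763
outer loop
vertex -2.546 2.846 -0.298
vertex -0.41 3.927 -1.005
vertex -2.124 4.173 -1.374
endloop
endfacet
facet normal -0.240 -0.754 0.611
outer loop
vertex -0.833 2.599 0.071
vertex -2.546 2.846 -0.298
vertex -0.676 1.207 -1.586
endloop
endfacet
facet normal -0.072 0.642 0.764
outer loop
vertex -0.833 2.599 0.071
vertex -0.41 3.927 -1.005
vertex -2.546 2.846 -0.298
endloop
endfacet
facet normal 0.240 0.754 -0.611
outer loop
vertex -2.124 4.173 -1.374
vertex -0.41 3.927 -1.005
vertex -1.967 2.781 -3.031
endloop
endfacet
facet normal 0.072 -0.642 -0.763
outer loop
vertex -0.254 2.534 -2.662
vertex -0.676 1.207 -1.586
vertex -1.967 2.781 -3.031
endloop
endfacet
facet normal 0.240 0.754 -0.611
outer loop
vertex -1.967 2.781 -3.031
vertex -0.41 3.927 -1.005
vertex -0.254 2.534 -2.662
endloop
endfacet
facet normal 0.968 -0.139 0.208
outer loop
vertex -0.254 2.534 -2.662
vertex -0.833 2.599 0.071
vertex -0.676 1.207 -1.586
endloop
endfacet
facet normal 0.968 -0.139 0.208
outer loop
vertex -0.41 3.927 -1.005
vertex -0.833 2.599 0.071
vertex -0.254 2.534 -2.662
endloop
endfacet

endsolid


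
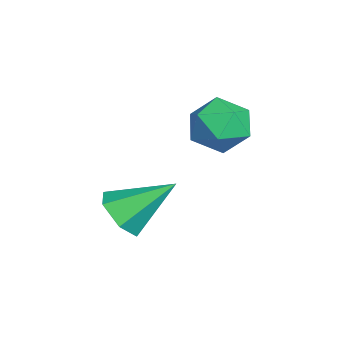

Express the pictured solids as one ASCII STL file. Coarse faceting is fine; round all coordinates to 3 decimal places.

solid 
facet normal -0.157 0.481 0.863
outer loop
vertex -2.224 0.574 4.16
vertex -2.336 -0.32 4.638
vertex -1.413 0.108 4.567
endloop
endfacet
facet normal 0.274 0.857 0.436
outer loop
vertex -2.224 0.574 4.16
vertex -1.413 0.108 4.567
vertex -1.34 0.55 3.651
endloop
endfacet
facet normal -0.074 0.982 -0.174
outer loop
vertex -2.224 0.574 4.16
vertex -1.34 0.55 3.651
vertex -2.218 0.396 3.155
endloop
endfacet
facet normal -0.720 0.683 -0.125
outer loop
vertex -2.224 0.574 4.16
vertex -2.218 0.396 3.155
vertex -2.834 -0.142 3.765
endloop
endfacet
facet normal -0.771 0.373 0.516
outer loop
vertex -2.224 0.574 4.16
vertex -2.834 -0.142 3.765
vertex -2.336 -0.32 4.638
endloop
endfacet
facet normal 0.843 0.455 0.287
outer loop
vertex -1.34 0.55 3.651
vertex -1.413 0.108 4.567
vertex -0.906 -0.358 3.815
endloop
endfacet
facet normal 0.147 -0.154 0.977
outer loop
vertex -1.413 0.108 4.567
vertex -2.336 -0.32 4.638
vertex -1.522 -0.896 4.425
endloop
endfacet
facet normal -0.847 -0.330 0.416
outer loop
vertex -2.336 -0.32 4.638
vertex -2.834 -0.142 3.765
vertex -2.4 -1.05 3.929
endloop
endfacet
facet normal -0.765 0.171 -0.621
outer loop
vertex -2.834 -0.142 3.765
vertex -2.218 0.396 3.155
vertex -2.327 -0.608 3.013
endloop
endfacet
facet normal 0.281 0.656 -0.701
outer loop
vertex -2.218 0.396 3.155
vertex -1.34 0.55 3.651
vertex -1.404 -0.18 2.942
endloop
endfacet
facet normal 0.720 -0.683 0.125
outer loop
vertex -1.516 -1.074 3.42
vertex -0.906 -0.358 3.815
vertex -1.522 -0.896 4.425
endloop
endfacet
facet normal 0.074 -0.982 0.174
outer loop
vertex -1.516 -1.074 3.42
vertex -1.522 -0.896 4.425
vertex -2.4 -1.05 3.929
endloop
endfacet
facet normal -0.274 -0.857 -0.436
outer loop
vertex -1.516 -1.074 3.42
vertex -2.4 -1.05 3.929
vertex -2.327 -0.608 3.013
endloop
endfacet
facet normal 0.157 -0.481 -0.863
outer loop
vertex -1.516 -1.074 3.42
vertex -2.327 -0.608 3.013
vertex -1.404 -0.18 2.942
endloop
endfacet
facet normal 0.771 -0.373 -0.516
outer loop
vertex -1.516 -1.074 3.42
vertex -1.404 -0.18 2.942
vertex -0.906 -0.358 3.815
endloop
endfacet
facet normal 0.765 -0.171 0.621
outer loop
vertex -1.522 -0.896 4.425
vertex -0.906 -0.358 3.815
vertex -1.413 0.108 4.567
endloop
endfacet
facet normal -0.281 -0.656 0.701
outer loop
vertex -2.4 -1.05 3.929
vertex -1.522 -0.896 4.425
vertex -2.336 -0.32 4.638
endloop
endfacet
facet normal -0.843 -0.455 -0.287
outer loop
vertex -2.327 -0.608 3.013
vertex -2.4 -1.05 3.929
vertex -2.834 -0.142 3.765
endloop
endfacet
facet normal -0.147 0.154 -0.977
outer loop
vertex -1.404 -0.18 2.942
vertex -2.327 -0.608 3.013
vertex -2.218 0.396 3.155
endloop
endfacet
facet normal 0.847 0.330 -0.416
outer loop
vertex -0.906 -0.358 3.815
vertex -1.404 -0.18 2.942
vertex -1.34 0.55 3.651
endloop
endfacet
facet normal 0.047 -0.802 -0.596
outer loop
vertex -0.614 -2.588 0.1
vertex -1.144 -3.042 0.669
vertex -1.508 -2.565 -0.002
endloop
endfacet
facet normal 0.081 0.852 -0.517
outer loop
vertex -0.614 -2.588 0.1
vertex -1.508 -2.565 -0.002
vertex -1.236 -1.478 1.831
endloop
endfacet
facet normal 0.046 -0.802 -0.595
outer loop
vertex -1.508 -2.565 -0.002
vertex -1.144 -3.042 0.669
vertex -2.038 -3.018 0.567
endloop
endfacet
facet normal -0.767 0.596 -0.240
outer loop
vertex -1.508 -2.565 -0.002
vertex -2.038 -3.018 0.567
vertex -1.236 -1.478 1.831
endloop
endfacet
facet normal 0.046 -0.802 -0.595
outer loop
vertex -2.038 -3.018 0.567
vertex -1.144 -3.042 0.669
vertex -1.674 -3.495 1.238
endloop
endfacet
facet normal -0.866 0.041 0.499
outer loop
vertex -2.038 -3.018 0.567
vertex -1.674 -3.495 1.238
vertex -1.236 -1.478 1.831
endloop
endfacet
facet normal 0.046 -0.802 -0.595
outer loop
vertex -1.674 -3.495 1.238
vertex -1.144 -3.042 0.669
vertex -0.78 -3.519 1.34
endloop
endfacet
facet normal -0.116 -0.257 0.959
outer loop
vertex -1.674 -3.495 1.238
vertex -0.78 -3.519 1.34
vertex -1.236 -1.478 1.831
endloop
endfacet
facet normal 0.047 -0.802 -0.596
outer loop
vertex -0.78 -3.519 1.34
vertex -1.144 -3.042 0.669
vertex -0.25 -3.065 0.771
endloop
endfacet
facet normal 0.732 -0.000 0.681
outer loop
vertex -0.78 -3.519 1.34
vertex -0.25 -3.065 0.771
vertex -1.236 -1.478 1.831
endloop
endfacet
facet normal 0.047 -0.802 -0.596
outer loop
vertex -0.25 -3.065 0.771
vertex -1.144 -3.042 0.669
vertex -0.614 -2.588 0.1
endloop
endfacet
facet normal 0.831 0.554 -0.057
outer loop
vertex -0.25 -3.065 0.771
vertex -0.614 -2.588 0.1
vertex -1.236 -1.478 1.831
endloop
endfacet

endsolid


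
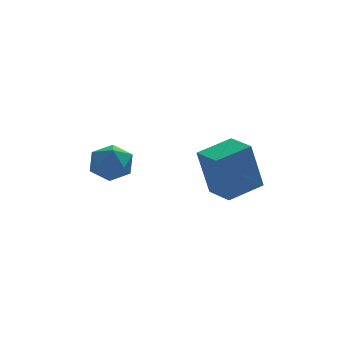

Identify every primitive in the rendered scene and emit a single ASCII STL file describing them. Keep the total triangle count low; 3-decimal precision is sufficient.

solid 
facet normal -0.856 0.517 0.025
outer loop
vertex -3.457 0.68 -2.587
vertex -3.927 -0.083 -2.893
vertex -3.812 0.062 -1.965
endloop
endfacet
facet normal -0.400 0.754 0.521
outer loop
vertex -3.457 0.68 -2.587
vertex -3.812 0.062 -1.965
vertex -2.949 0.427 -1.83
endloop
endfacet
facet normal 0.197 0.962 0.189
outer loop
vertex -3.457 0.68 -2.587
vertex -2.949 0.427 -1.83
vertex -2.531 0.508 -2.676
endloop
endfacet
facet normal 0.109 0.853 -0.510
outer loop
vertex -3.457 0.68 -2.587
vertex -2.531 0.508 -2.676
vertex -3.136 0.193 -3.332
endloop
endfacet
facet normal -0.541 0.578 -0.611
outer loop
vertex -3.457 0.68 -2.587
vertex -3.136 0.193 -3.332
vertex -3.927 -0.083 -2.893
endloop
endfacet
facet normal -0.236 0.207 0.949
outer loop
vertex -2.949 0.427 -1.83
vertex -3.812 0.062 -1.965
vertex -3.104 -0.493 -1.668
endloop
endfacet
facet normal -0.973 -0.176 0.148
outer loop
vertex -3.812 0.062 -1.965
vertex -3.927 -0.083 -2.893
vertex -3.709 -0.808 -2.324
endloop
endfacet
facet normal -0.463 -0.077 -0.883
outer loop
vertex -3.927 -0.083 -2.893
vertex -3.136 0.193 -3.332
vertex -3.291 -0.727 -3.17
endloop
endfacet
facet normal 0.589 0.367 -0.720
outer loop
vertex -3.136 0.193 -3.332
vertex -2.531 0.508 -2.676
vertex -2.428 -0.362 -3.035
endloop
endfacet
facet normal 0.731 0.544 0.413
outer loop
vertex -2.531 0.508 -2.676
vertex -2.949 0.427 -1.83
vertex -2.313 -0.217 -2.107
endloop
endfacet
facet normal -0.109 -0.853 0.510
outer loop
vertex -2.783 -0.98 -2.413
vertex -3.104 -0.493 -1.668
vertex -3.709 -0.808 -2.324
endloop
endfacet
facet normal -0.197 -0.962 -0.189
outer loop
vertex -2.783 -0.98 -2.413
vertex -3.709 -0.808 -2.324
vertex -3.291 -0.727 -3.17
endloop
endfacet
facet normal 0.400 -0.754 -0.521
outer loop
vertex -2.783 -0.98 -2.413
vertex -3.291 -0.727 -3.17
vertex -2.428 -0.362 -3.035
endloop
endfacet
facet normal 0.856 -0.517 -0.025
outer loop
vertex -2.783 -0.98 -2.413
vertex -2.428 -0.362 -3.035
vertex -2.313 -0.217 -2.107
endloop
endfacet
facet normal 0.541 -0.578 0.611
outer loop
vertex -2.783 -0.98 -2.413
vertex -2.313 -0.217 -2.107
vertex -3.104 -0.493 -1.668
endloop
endfacet
facet normal -0.589 -0.367 0.720
outer loop
vertex -3.709 -0.808 -2.324
vertex -3.104 -0.493 -1.668
vertex -3.812 0.062 -1.965
endloop
endfacet
facet normal -0.731 -0.544 -0.413
outer loop
vertex -3.291 -0.727 -3.17
vertex -3.709 -0.808 -2.324
vertex -3.927 -0.083 -2.893
endloop
endfacet
facet normal 0.236 -0.207 -0.949
outer loop
vertex -2.428 -0.362 -3.035
vertex -3.291 -0.727 -3.17
vertex -3.136 0.193 -3.332
endloop
endfacet
facet normal 0.973 0.176 -0.148
outer loop
vertex -2.313 -0.217 -2.107
vertex -2.428 -0.362 -3.035
vertex -2.531 0.508 -2.676
endloop
endfacet
facet normal 0.463 0.077 0.883
outer loop
vertex -3.104 -0.493 -1.668
vertex -2.313 -0.217 -2.107
vertex -2.949 0.427 -1.83
endloop
endfacet
facet normal -0.907 -0.358 -0.221
outer loop
vertex 0.391 -2.443 -1.681
vertex -0.068 -1.22 -1.778
vertex 0.899 -2.42 -3.801
endloop
endfacet
facet normal 0.351 -0.934 0.074
outer loop
vertex 2.368 -1.84 -3.442
vertex 0.391 -2.443 -1.681
vertex 0.899 -2.42 -3.801
endloop
endfacet
facet normal -0.907 -0.358 -0.221
outer loop
vertex 0.899 -2.42 -3.801
vertex -0.068 -1.22 -1.778
vertex 0.44 -1.197 -3.898
endloop
endfacet
facet normal 0.233 0.011 -0.972
outer loop
vertex 0.44 -1.197 -3.898
vertex 2.368 -1.84 -3.442
vertex 0.899 -2.42 -3.801
endloop
endfacet
facet normal -0.233 -0.011 0.972
outer loop
vertex 0.391 -2.443 -1.681
vertex 1.401 -0.64 -1.419
vertex -0.068 -1.22 -1.778
endloop
endfacet
facet normal 0.351 -0.934 0.074
outer loop
vertex 1.86 -1.863 -1.322
vertex 0.391 -2.443 -1.681
vertex 2.368 -1.84 -3.442
endloop
endfacet
facet normal -0.233 -0.011 0.972
outer loop
vertex 1.86 -1.863 -1.322
vertex 1.401 -0.64 -1.419
vertex 0.391 -2.443 -1.681
endloop
endfacet
facet normal -0.351 0.934 -0.074
outer loop
vertex -0.068 -1.22 -1.778
vertex 1.401 -0.64 -1.419
vertex 0.44 -1.197 -3.898
endloop
endfacet
facet normal 0.233 0.011 -0.972
outer loop
vertex 1.909 -0.617 -3.539
vertex 2.368 -1.84 -3.442
vertex 0.44 -1.197 -3.898
endloop
endfacet
facet normal -0.351 0.934 -0.074
outer loop
vertex 0.44 -1.197 -3.898
vertex 1.401 -0.64 -1.419
vertex 1.909 -0.617 -3.539
endloop
endfacet
facet normal 0.907 0.358 0.221
outer loop
vertex 1.909 -0.617 -3.539
vertex 1.86 -1.863 -1.322
vertex 2.368 -1.84 -3.442
endloop
endfacet
facet normal 0.907 0.358 0.221
outer loop
vertex 1.401 -0.64 -1.419
vertex 1.86 -1.863 -1.322
vertex 1.909 -0.617 -3.539
endloop
endfacet

endsolid


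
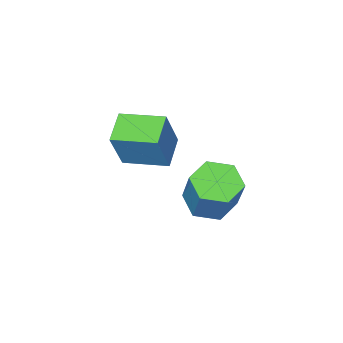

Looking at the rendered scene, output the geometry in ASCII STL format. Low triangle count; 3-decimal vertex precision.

solid 
facet normal -0.741 -0.540 0.400
outer loop
vertex -0.892 -0.916 -0.191
vertex -1.933 0.67 0.024
vertex -1.701 -1.193 -2.065
endloop
endfacet
facet normal 0.545 -0.831 -0.112
outer loop
vertex -0.627 -0.41 -2.644
vertex -0.892 -0.916 -0.191
vertex -1.701 -1.193 -2.065
endloop
endfacet
facet normal -0.741 -0.540 0.400
outer loop
vertex -1.701 -1.193 -2.065
vertex -1.933 0.67 0.024
vertex -2.742 0.393 -1.85
endloop
endfacet
facet normal -0.393 -0.134 -0.910
outer loop
vertex -2.742 0.393 -1.85
vertex -0.627 -0.41 -2.644
vertex -1.701 -1.193 -2.065
endloop
endfacet
facet normal 0.393 0.134 0.910
outer loop
vertex -0.892 -0.916 -0.191
vertex -0.859 1.453 -0.555
vertex -1.933 0.67 0.024
endloop
endfacet
facet normal 0.545 -0.831 -0.112
outer loop
vertex 0.182 -0.133 -0.77
vertex -0.892 -0.916 -0.191
vertex -0.627 -0.41 -2.644
endloop
endfacet
facet normal 0.393 0.134 0.910
outer loop
vertex 0.182 -0.133 -0.77
vertex -0.859 1.453 -0.555
vertex -0.892 -0.916 -0.191
endloop
endfacet
facet normal -0.545 0.831 0.112
outer loop
vertex -1.933 0.67 0.024
vertex -0.859 1.453 -0.555
vertex -2.742 0.393 -1.85
endloop
endfacet
facet normal -0.393 -0.134 -0.910
outer loop
vertex -1.668 1.176 -2.429
vertex -0.627 -0.41 -2.644
vertex -2.742 0.393 -1.85
endloop
endfacet
facet normal -0.545 0.831 0.112
outer loop
vertex -2.742 0.393 -1.85
vertex -0.859 1.453 -0.555
vertex -1.668 1.176 -2.429
endloop
endfacet
facet normal 0.741 0.540 -0.400
outer loop
vertex -1.668 1.176 -2.429
vertex 0.182 -0.133 -0.77
vertex -0.627 -0.41 -2.644
endloop
endfacet
facet normal 0.741 0.540 -0.400
outer loop
vertex -0.859 1.453 -0.555
vertex 0.182 -0.133 -0.77
vertex -1.668 1.176 -2.429
endloop
endfacet
facet normal -0.224 -0.446 -0.867
outer loop
vertex -1.121 2.582 -3.028
vertex -1.866 3.3 -3.205
vertex -0.886 3.466 -3.543
endloop
endfacet
facet normal 0.949 -0.304 -0.089
outer loop
vertex -1.121 2.582 -3.028
vertex -0.886 3.466 -3.543
vertex -0.649 3.522 -1.199
endloop
endfacet
facet normal 0.949 -0.304 -0.089
outer loop
vertex -0.649 3.522 -1.199
vertex -0.886 3.466 -3.543
vertex -0.414 4.406 -1.714
endloop
endfacet
facet normal 0.224 0.445 0.867
outer loop
vertex -0.649 3.522 -1.199
vertex -0.414 4.406 -1.714
vertex -1.394 4.24 -1.375
endloop
endfacet
facet normal -0.224 -0.445 -0.867
outer loop
vertex -0.886 3.466 -3.543
vertex -1.866 3.3 -3.205
vertex -1.631 4.185 -3.72
endloop
endfacet
facet normal 0.668 0.577 -0.469
outer loop
vertex -0.886 3.466 -3.543
vertex -1.631 4.185 -3.72
vertex -0.414 4.406 -1.714
endloop
endfacet
facet normal 0.668 0.578 -0.469
outer loop
vertex -0.414 4.406 -1.714
vertex -1.631 4.185 -3.72
vertex -1.159 5.124 -1.89
endloop
endfacet
facet normal 0.224 0.445 0.867
outer loop
vertex -0.414 4.406 -1.714
vertex -1.159 5.124 -1.89
vertex -1.394 4.24 -1.375
endloop
endfacet
facet normal -0.224 -0.445 -0.867
outer loop
vertex -1.631 4.185 -3.72
vertex -1.866 3.3 -3.205
vertex -2.611 4.018 -3.381
endloop
endfacet
facet normal -0.281 0.881 -0.380
outer loop
vertex -1.631 4.185 -3.72
vertex -2.611 4.018 -3.381
vertex -1.159 5.124 -1.89
endloop
endfacet
facet normal -0.281 0.881 -0.381
outer loop
vertex -1.159 5.124 -1.89
vertex -2.611 4.018 -3.381
vertex -2.139 4.958 -1.552
endloop
endfacet
facet normal 0.224 0.446 0.867
outer loop
vertex -1.159 5.124 -1.89
vertex -2.139 4.958 -1.552
vertex -1.394 4.24 -1.375
endloop
endfacet
facet normal -0.224 -0.445 -0.867
outer loop
vertex -2.611 4.018 -3.381
vertex -1.866 3.3 -3.205
vertex -2.846 3.134 -2.866
endloop
endfacet
facet normal -0.949 0.304 0.089
outer loop
vertex -2.611 4.018 -3.381
vertex -2.846 3.134 -2.866
vertex -2.139 4.958 -1.552
endloop
endfacet
facet normal -0.949 0.304 0.089
outer loop
vertex -2.139 4.958 -1.552
vertex -2.846 3.134 -2.866
vertex -2.374 4.074 -1.037
endloop
endfacet
facet normal 0.224 0.446 0.867
outer loop
vertex -2.139 4.958 -1.552
vertex -2.374 4.074 -1.037
vertex -1.394 4.24 -1.375
endloop
endfacet
facet normal -0.224 -0.445 -0.867
outer loop
vertex -2.846 3.134 -2.866
vertex -1.866 3.3 -3.205
vertex -2.101 2.416 -2.69
endloop
endfacet
facet normal -0.668 -0.578 0.469
outer loop
vertex -2.846 3.134 -2.866
vertex -2.101 2.416 -2.69
vertex -2.374 4.074 -1.037
endloop
endfacet
facet normal -0.669 -0.577 0.469
outer loop
vertex -2.374 4.074 -1.037
vertex -2.101 2.416 -2.69
vertex -1.629 3.355 -0.86
endloop
endfacet
facet normal 0.224 0.445 0.867
outer loop
vertex -2.374 4.074 -1.037
vertex -1.629 3.355 -0.86
vertex -1.394 4.24 -1.375
endloop
endfacet
facet normal -0.224 -0.446 -0.867
outer loop
vertex -2.101 2.416 -2.69
vertex -1.866 3.3 -3.205
vertex -1.121 2.582 -3.028
endloop
endfacet
facet normal 0.280 -0.881 0.380
outer loop
vertex -2.101 2.416 -2.69
vertex -1.121 2.582 -3.028
vertex -1.629 3.355 -0.86
endloop
endfacet
facet normal 0.282 -0.881 0.380
outer loop
vertex -1.629 3.355 -0.86
vertex -1.121 2.582 -3.028
vertex -0.649 3.522 -1.199
endloop
endfacet
facet normal 0.224 0.445 0.867
outer loop
vertex -1.629 3.355 -0.86
vertex -0.649 3.522 -1.199
vertex -1.394 4.24 -1.375
endloop
endfacet

endsolid


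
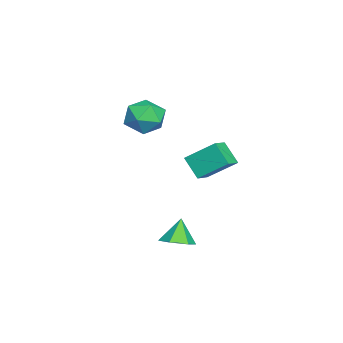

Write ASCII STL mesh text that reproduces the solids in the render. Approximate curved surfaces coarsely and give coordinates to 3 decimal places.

solid 
facet normal 0.446 -0.049 -0.894
outer loop
vertex 2.945 -0.38 -3.053
vertex 2.371 -1.026 -3.304
vertex 2.169 -0.162 -3.452
endloop
endfacet
facet normal -0.002 0.876 0.482
outer loop
vertex 2.945 -0.38 -3.053
vertex 2.169 -0.162 -3.452
vertex 1.729 -0.954 -2.016
endloop
endfacet
facet normal 0.446 -0.049 -0.894
outer loop
vertex 2.169 -0.162 -3.452
vertex 2.371 -1.026 -3.304
vertex 1.595 -0.808 -3.703
endloop
endfacet
facet normal -0.764 0.634 0.116
outer loop
vertex 2.169 -0.162 -3.452
vertex 1.595 -0.808 -3.703
vertex 1.729 -0.954 -2.016
endloop
endfacet
facet normal 0.446 -0.050 -0.894
outer loop
vertex 1.595 -0.808 -3.703
vertex 2.371 -1.026 -3.304
vertex 1.797 -1.672 -3.554
endloop
endfacet
facet normal -0.974 -0.218 0.059
outer loop
vertex 1.595 -0.808 -3.703
vertex 1.797 -1.672 -3.554
vertex 1.729 -0.954 -2.016
endloop
endfacet
facet normal 0.446 -0.050 -0.894
outer loop
vertex 1.797 -1.672 -3.554
vertex 2.371 -1.026 -3.304
vertex 2.573 -1.89 -3.155
endloop
endfacet
facet normal -0.422 -0.828 0.368
outer loop
vertex 1.797 -1.672 -3.554
vertex 2.573 -1.89 -3.155
vertex 1.729 -0.954 -2.016
endloop
endfacet
facet normal 0.447 -0.050 -0.893
outer loop
vertex 2.573 -1.89 -3.155
vertex 2.371 -1.026 -3.304
vertex 3.147 -1.244 -2.904
endloop
endfacet
facet normal 0.340 -0.587 0.735
outer loop
vertex 2.573 -1.89 -3.155
vertex 3.147 -1.244 -2.904
vertex 1.729 -0.954 -2.016
endloop
endfacet
facet normal 0.447 -0.050 -0.893
outer loop
vertex 3.147 -1.244 -2.904
vertex 2.371 -1.026 -3.304
vertex 2.945 -0.38 -3.053
endloop
endfacet
facet normal 0.550 0.265 0.792
outer loop
vertex 3.147 -1.244 -2.904
vertex 2.945 -0.38 -3.053
vertex 1.729 -0.954 -2.016
endloop
endfacet
facet normal -0.851 0.380 0.364
outer loop
vertex -1.945 -3.097 3.144
vertex -1.586 -3.324 4.22
vertex -1.34 -2.305 3.732
endloop
endfacet
facet normal -0.672 0.698 -0.248
outer loop
vertex -1.945 -3.097 3.144
vertex -1.34 -2.305 3.732
vertex -1.117 -2.489 2.612
endloop
endfacet
facet normal -0.628 0.195 -0.754
outer loop
vertex -1.945 -3.097 3.144
vertex -1.117 -2.489 2.612
vertex -1.224 -3.622 2.408
endloop
endfacet
facet normal -0.779 -0.434 -0.453
outer loop
vertex -1.945 -3.097 3.144
vertex -1.224 -3.622 2.408
vertex -1.514 -4.139 3.401
endloop
endfacet
facet normal -0.917 -0.320 0.238
outer loop
vertex -1.945 -3.097 3.144
vertex -1.514 -4.139 3.401
vertex -1.586 -3.324 4.22
endloop
endfacet
facet normal -0.024 0.986 -0.167
outer loop
vertex -1.117 -2.489 2.612
vertex -1.34 -2.305 3.732
vertex -0.246 -2.341 3.359
endloop
endfacet
facet normal -0.313 0.471 0.825
outer loop
vertex -1.34 -2.305 3.732
vertex -1.586 -3.324 4.22
vertex -0.536 -2.858 4.352
endloop
endfacet
facet normal -0.420 -0.661 0.621
outer loop
vertex -1.586 -3.324 4.22
vertex -1.514 -4.139 3.401
vertex -0.643 -3.991 4.148
endloop
endfacet
facet normal -0.197 -0.845 -0.497
outer loop
vertex -1.514 -4.139 3.401
vertex -1.224 -3.622 2.408
vertex -0.42 -4.175 3.028
endloop
endfacet
facet normal 0.047 0.173 -0.984
outer loop
vertex -1.224 -3.622 2.408
vertex -1.117 -2.489 2.612
vertex -0.174 -3.156 2.54
endloop
endfacet
facet normal 0.779 0.434 0.453
outer loop
vertex 0.185 -3.383 3.616
vertex -0.246 -2.341 3.359
vertex -0.536 -2.858 4.352
endloop
endfacet
facet normal 0.628 -0.195 0.754
outer loop
vertex 0.185 -3.383 3.616
vertex -0.536 -2.858 4.352
vertex -0.643 -3.991 4.148
endloop
endfacet
facet normal 0.672 -0.698 0.248
outer loop
vertex 0.185 -3.383 3.616
vertex -0.643 -3.991 4.148
vertex -0.42 -4.175 3.028
endloop
endfacet
facet normal 0.851 -0.380 -0.364
outer loop
vertex 0.185 -3.383 3.616
vertex -0.42 -4.175 3.028
vertex -0.174 -3.156 2.54
endloop
endfacet
facet normal 0.917 0.320 -0.238
outer loop
vertex 0.185 -3.383 3.616
vertex -0.174 -3.156 2.54
vertex -0.246 -2.341 3.359
endloop
endfacet
facet normal 0.197 0.845 0.497
outer loop
vertex -0.536 -2.858 4.352
vertex -0.246 -2.341 3.359
vertex -1.34 -2.305 3.732
endloop
endfacet
facet normal -0.047 -0.173 0.984
outer loop
vertex -0.643 -3.991 4.148
vertex -0.536 -2.858 4.352
vertex -1.586 -3.324 4.22
endloop
endfacet
facet normal 0.024 -0.986 0.167
outer loop
vertex -0.42 -4.175 3.028
vertex -0.643 -3.991 4.148
vertex -1.514 -4.139 3.401
endloop
endfacet
facet normal 0.313 -0.471 -0.825
outer loop
vertex -0.174 -3.156 2.54
vertex -0.42 -4.175 3.028
vertex -1.224 -3.622 2.408
endloop
endfacet
facet normal 0.420 0.661 -0.621
outer loop
vertex -0.246 -2.341 3.359
vertex -0.174 -3.156 2.54
vertex -1.117 -2.489 2.612
endloop
endfacet
facet normal -0.904 0.266 -0.334
outer loop
vertex -4.069 -1.417 -0.666
vertex -4.045 0.13 0.504
vertex -3.446 -0.627 -1.724
endloop
endfacet
facet normal -0.012 -0.798 -0.603
outer loop
vertex -2.415 -0.93 -1.344
vertex -4.069 -1.417 -0.666
vertex -3.446 -0.627 -1.724
endloop
endfacet
facet normal -0.904 0.266 -0.334
outer loop
vertex -3.446 -0.627 -1.724
vertex -4.045 0.13 0.504
vertex -3.422 0.92 -0.554
endloop
endfacet
facet normal 0.426 0.541 -0.725
outer loop
vertex -3.422 0.92 -0.554
vertex -2.415 -0.93 -1.344
vertex -3.446 -0.627 -1.724
endloop
endfacet
facet normal -0.426 -0.541 0.725
outer loop
vertex -4.069 -1.417 -0.666
vertex -3.014 -0.173 0.884
vertex -4.045 0.13 0.504
endloop
endfacet
facet normal -0.012 -0.798 -0.603
outer loop
vertex -3.038 -1.72 -0.286
vertex -4.069 -1.417 -0.666
vertex -2.415 -0.93 -1.344
endloop
endfacet
facet normal -0.426 -0.541 0.725
outer loop
vertex -3.038 -1.72 -0.286
vertex -3.014 -0.173 0.884
vertex -4.069 -1.417 -0.666
endloop
endfacet
facet normal 0.012 0.798 0.603
outer loop
vertex -4.045 0.13 0.504
vertex -3.014 -0.173 0.884
vertex -3.422 0.92 -0.554
endloop
endfacet
facet normal 0.426 0.541 -0.725
outer loop
vertex -2.391 0.617 -0.174
vertex -2.415 -0.93 -1.344
vertex -3.422 0.92 -0.554
endloop
endfacet
facet normal 0.012 0.798 0.603
outer loop
vertex -3.422 0.92 -0.554
vertex -3.014 -0.173 0.884
vertex -2.391 0.617 -0.174
endloop
endfacet
facet normal 0.904 -0.266 0.334
outer loop
vertex -2.391 0.617 -0.174
vertex -3.038 -1.72 -0.286
vertex -2.415 -0.93 -1.344
endloop
endfacet
facet normal 0.904 -0.266 0.334
outer loop
vertex -3.014 -0.173 0.884
vertex -3.038 -1.72 -0.286
vertex -2.391 0.617 -0.174
endloop
endfacet

endsolid


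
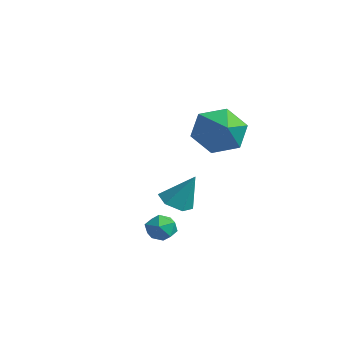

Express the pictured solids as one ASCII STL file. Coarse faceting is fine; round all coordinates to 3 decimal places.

solid 
facet normal -0.871 0.291 -0.396
outer loop
vertex 2.758 0.603 0.31
vertex 2.222 0.047 1.079
vertex 2.493 1.089 1.249
endloop
endfacet
facet normal 0.838 0.544 -0.045
outer loop
vertex 2.758 0.603 0.31
vertex 2.493 1.089 1.249
vertex 3.458 -0.367 1.641
endloop
endfacet
facet normal -0.871 0.291 -0.396
outer loop
vertex 2.493 1.089 1.249
vertex 2.222 0.047 1.079
vertex 1.957 0.533 2.018
endloop
endfacet
facet normal 0.485 0.512 0.709
outer loop
vertex 2.493 1.089 1.249
vertex 1.957 0.533 2.018
vertex 3.458 -0.367 1.641
endloop
endfacet
facet normal -0.871 0.291 -0.396
outer loop
vertex 1.957 0.533 2.018
vertex 2.222 0.047 1.079
vertex 1.686 -0.509 1.848
endloop
endfacet
facet normal 0.129 -0.192 0.973
outer loop
vertex 1.957 0.533 2.018
vertex 1.686 -0.509 1.848
vertex 3.458 -0.367 1.641
endloop
endfacet
facet normal -0.871 0.292 -0.396
outer loop
vertex 1.686 -0.509 1.848
vertex 2.222 0.047 1.079
vertex 1.95 -0.995 0.908
endloop
endfacet
facet normal 0.126 -0.866 0.483
outer loop
vertex 1.686 -0.509 1.848
vertex 1.95 -0.995 0.908
vertex 3.458 -0.367 1.641
endloop
endfacet
facet normal -0.871 0.292 -0.395
outer loop
vertex 1.95 -0.995 0.908
vertex 2.222 0.047 1.079
vertex 2.486 -0.438 0.139
endloop
endfacet
facet normal 0.479 -0.835 -0.271
outer loop
vertex 1.95 -0.995 0.908
vertex 2.486 -0.438 0.139
vertex 3.458 -0.367 1.641
endloop
endfacet
facet normal -0.871 0.292 -0.395
outer loop
vertex 2.486 -0.438 0.139
vertex 2.222 0.047 1.079
vertex 2.758 0.603 0.31
endloop
endfacet
facet normal 0.835 -0.130 -0.534
outer loop
vertex 2.486 -0.438 0.139
vertex 2.758 0.603 0.31
vertex 3.458 -0.367 1.641
endloop
endfacet
facet normal -0.335 0.935 -0.115
outer loop
vertex 1.931 -1.524 -3.742
vertex 1.293 -1.76 -3.806
vertex 1.537 -1.597 -3.188
endloop
endfacet
facet normal 0.248 0.922 0.298
outer loop
vertex 1.931 -1.524 -3.742
vertex 1.537 -1.597 -3.188
vertex 2.195 -1.781 -3.167
endloop
endfacet
facet normal 0.776 0.626 -0.077
outer loop
vertex 1.931 -1.524 -3.742
vertex 2.195 -1.781 -3.167
vertex 2.358 -2.057 -3.77
endloop
endfacet
facet normal 0.521 0.456 -0.722
outer loop
vertex 1.931 -1.524 -3.742
vertex 2.358 -2.057 -3.77
vertex 1.8 -2.044 -4.165
endloop
endfacet
facet normal -0.165 0.647 -0.744
outer loop
vertex 1.931 -1.524 -3.742
vertex 1.8 -2.044 -4.165
vertex 1.293 -1.76 -3.806
endloop
endfacet
facet normal 0.112 0.500 0.859
outer loop
vertex 2.195 -1.781 -3.167
vertex 1.537 -1.597 -3.188
vertex 1.72 -2.176 -2.875
endloop
endfacet
facet normal -0.831 0.523 0.190
outer loop
vertex 1.537 -1.597 -3.188
vertex 1.293 -1.76 -3.806
vertex 1.162 -2.163 -3.27
endloop
endfacet
facet normal -0.556 0.056 -0.829
outer loop
vertex 1.293 -1.76 -3.806
vertex 1.8 -2.044 -4.165
vertex 1.325 -2.439 -3.873
endloop
endfacet
facet normal 0.555 -0.253 -0.792
outer loop
vertex 1.8 -2.044 -4.165
vertex 2.358 -2.057 -3.77
vertex 1.983 -2.623 -3.852
endloop
endfacet
facet normal 0.967 0.021 0.252
outer loop
vertex 2.358 -2.057 -3.77
vertex 2.195 -1.781 -3.167
vertex 2.227 -2.46 -3.234
endloop
endfacet
facet normal -0.521 -0.456 0.722
outer loop
vertex 1.589 -2.696 -3.298
vertex 1.72 -2.176 -2.875
vertex 1.162 -2.163 -3.27
endloop
endfacet
facet normal -0.776 -0.626 0.077
outer loop
vertex 1.589 -2.696 -3.298
vertex 1.162 -2.163 -3.27
vertex 1.325 -2.439 -3.873
endloop
endfacet
facet normal -0.248 -0.922 -0.298
outer loop
vertex 1.589 -2.696 -3.298
vertex 1.325 -2.439 -3.873
vertex 1.983 -2.623 -3.852
endloop
endfacet
facet normal 0.335 -0.935 0.115
outer loop
vertex 1.589 -2.696 -3.298
vertex 1.983 -2.623 -3.852
vertex 2.227 -2.46 -3.234
endloop
endfacet
facet normal 0.165 -0.647 0.744
outer loop
vertex 1.589 -2.696 -3.298
vertex 2.227 -2.46 -3.234
vertex 1.72 -2.176 -2.875
endloop
endfacet
facet normal -0.555 0.253 0.792
outer loop
vertex 1.162 -2.163 -3.27
vertex 1.72 -2.176 -2.875
vertex 1.537 -1.597 -3.188
endloop
endfacet
facet normal -0.967 -0.021 -0.252
outer loop
vertex 1.325 -2.439 -3.873
vertex 1.162 -2.163 -3.27
vertex 1.293 -1.76 -3.806
endloop
endfacet
facet normal -0.112 -0.500 -0.859
outer loop
vertex 1.983 -2.623 -3.852
vertex 1.325 -2.439 -3.873
vertex 1.8 -2.044 -4.165
endloop
endfacet
facet normal 0.831 -0.523 -0.190
outer loop
vertex 2.227 -2.46 -3.234
vertex 1.983 -2.623 -3.852
vertex 2.358 -2.057 -3.77
endloop
endfacet
facet normal 0.556 -0.056 0.829
outer loop
vertex 1.72 -2.176 -2.875
vertex 2.227 -2.46 -3.234
vertex 2.195 -1.781 -3.167
endloop
endfacet
facet normal -0.353 -0.342 -0.871
outer loop
vertex -0.854 0.308 -4.051
vertex -1.574 0.414 -3.801
vertex -1.208 0.981 -4.172
endloop
endfacet
facet normal 0.888 0.450 -0.097
outer loop
vertex -0.854 0.308 -4.051
vertex -1.208 0.981 -4.172
vertex -1.006 0.966 -2.399
endloop
endfacet
facet normal -0.352 -0.342 -0.871
outer loop
vertex -1.208 0.981 -4.172
vertex -1.574 0.414 -3.801
vertex -1.929 1.087 -3.922
endloop
endfacet
facet normal 0.143 0.990 -0.008
outer loop
vertex -1.208 0.981 -4.172
vertex -1.929 1.087 -3.922
vertex -1.006 0.966 -2.399
endloop
endfacet
facet normal -0.353 -0.343 -0.871
outer loop
vertex -1.929 1.087 -3.922
vertex -1.574 0.414 -3.801
vertex -2.294 0.52 -3.551
endloop
endfacet
facet normal -0.610 0.670 0.423
outer loop
vertex -1.929 1.087 -3.922
vertex -2.294 0.52 -3.551
vertex -1.006 0.966 -2.399
endloop
endfacet
facet normal -0.353 -0.342 -0.871
outer loop
vertex -2.294 0.52 -3.551
vertex -1.574 0.414 -3.801
vertex -1.94 -0.153 -3.43
endloop
endfacet
facet normal -0.618 -0.188 0.764
outer loop
vertex -2.294 0.52 -3.551
vertex -1.94 -0.153 -3.43
vertex -1.006 0.966 -2.399
endloop
endfacet
facet normal -0.352 -0.342 -0.871
outer loop
vertex -1.94 -0.153 -3.43
vertex -1.574 0.414 -3.801
vertex -1.219 -0.259 -3.68
endloop
endfacet
facet normal 0.127 -0.727 0.674
outer loop
vertex -1.94 -0.153 -3.43
vertex -1.219 -0.259 -3.68
vertex -1.006 0.966 -2.399
endloop
endfacet
facet normal -0.353 -0.343 -0.871
outer loop
vertex -1.219 -0.259 -3.68
vertex -1.574 0.414 -3.801
vertex -0.854 0.308 -4.051
endloop
endfacet
facet normal 0.880 -0.407 0.243
outer loop
vertex -1.219 -0.259 -3.68
vertex -0.854 0.308 -4.051
vertex -1.006 0.966 -2.399
endloop
endfacet

endsolid


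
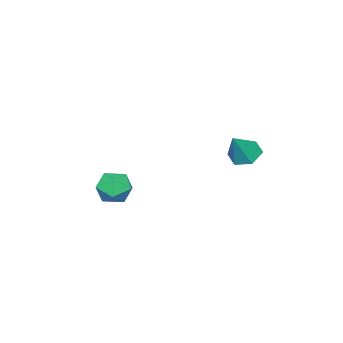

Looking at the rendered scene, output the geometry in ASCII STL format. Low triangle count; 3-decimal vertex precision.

solid 
facet normal -0.605 0.000 -0.796
outer loop
vertex 1.093 3.463 -1.23
vertex 0.415 3.58 -0.715
vertex 0.835 4.259 -1.034
endloop
endfacet
facet normal 0.920 0.344 -0.187
outer loop
vertex 1.093 3.463 -1.23
vertex 0.835 4.259 -1.034
vertex 1.425 3.58 0.615
endloop
endfacet
facet normal -0.605 0.000 -0.796
outer loop
vertex 0.835 4.259 -1.034
vertex 0.415 3.58 -0.715
vertex 0.156 4.377 -0.518
endloop
endfacet
facet normal 0.346 0.905 0.249
outer loop
vertex 0.835 4.259 -1.034
vertex 0.156 4.377 -0.518
vertex 1.425 3.58 0.615
endloop
endfacet
facet normal -0.605 0.000 -0.796
outer loop
vertex 0.156 4.377 -0.518
vertex 0.415 3.58 -0.715
vertex -0.264 3.697 -0.199
endloop
endfacet
facet normal -0.328 0.560 0.761
outer loop
vertex 0.156 4.377 -0.518
vertex -0.264 3.697 -0.199
vertex 1.425 3.58 0.615
endloop
endfacet
facet normal -0.605 0.000 -0.796
outer loop
vertex -0.264 3.697 -0.199
vertex 0.415 3.58 -0.715
vertex -0.005 2.901 -0.396
endloop
endfacet
facet normal -0.427 -0.346 0.836
outer loop
vertex -0.264 3.697 -0.199
vertex -0.005 2.901 -0.396
vertex 1.425 3.58 0.615
endloop
endfacet
facet normal -0.605 0.000 -0.796
outer loop
vertex -0.005 2.901 -0.396
vertex 0.415 3.58 -0.715
vertex 0.673 2.784 -0.911
endloop
endfacet
facet normal 0.147 -0.905 0.399
outer loop
vertex -0.005 2.901 -0.396
vertex 0.673 2.784 -0.911
vertex 1.425 3.58 0.615
endloop
endfacet
facet normal -0.605 0.000 -0.796
outer loop
vertex 0.673 2.784 -0.911
vertex 0.415 3.58 -0.715
vertex 1.093 3.463 -1.23
endloop
endfacet
facet normal 0.821 -0.560 -0.112
outer loop
vertex 0.673 2.784 -0.911
vertex 1.093 3.463 -1.23
vertex 1.425 3.58 0.615
endloop
endfacet
facet normal -0.657 0.693 0.297
outer loop
vertex 2.429 -1.442 -3.722
vertex 1.664 -1.986 -4.147
vertex 1.931 -2.153 -3.166
endloop
endfacet
facet normal -0.103 0.657 0.747
outer loop
vertex 2.429 -1.442 -3.722
vertex 1.931 -2.153 -3.166
vertex 2.956 -2.07 -3.097
endloop
endfacet
facet normal 0.491 0.786 0.375
outer loop
vertex 2.429 -1.442 -3.722
vertex 2.956 -2.07 -3.097
vertex 3.322 -1.851 -4.035
endloop
endfacet
facet normal 0.306 0.902 -0.305
outer loop
vertex 2.429 -1.442 -3.722
vertex 3.322 -1.851 -4.035
vertex 2.523 -1.799 -4.684
endloop
endfacet
facet normal -0.404 0.844 -0.353
outer loop
vertex 2.429 -1.442 -3.722
vertex 2.523 -1.799 -4.684
vertex 1.664 -1.986 -4.147
endloop
endfacet
facet normal -0.066 -0.011 0.998
outer loop
vertex 2.956 -2.07 -3.097
vertex 1.931 -2.153 -3.166
vertex 2.517 -3.001 -3.136
endloop
endfacet
facet normal -0.962 0.048 0.270
outer loop
vertex 1.931 -2.153 -3.166
vertex 1.664 -1.986 -4.147
vertex 1.718 -2.949 -3.785
endloop
endfacet
facet normal -0.552 0.293 -0.781
outer loop
vertex 1.664 -1.986 -4.147
vertex 2.523 -1.799 -4.684
vertex 2.084 -2.73 -4.723
endloop
endfacet
facet normal 0.596 0.387 -0.703
outer loop
vertex 2.523 -1.799 -4.684
vertex 3.322 -1.851 -4.035
vertex 3.109 -2.647 -4.654
endloop
endfacet
facet normal 0.896 0.199 0.396
outer loop
vertex 3.322 -1.851 -4.035
vertex 2.956 -2.07 -3.097
vertex 3.376 -2.814 -3.673
endloop
endfacet
facet normal -0.306 -0.902 0.305
outer loop
vertex 2.611 -3.358 -4.098
vertex 2.517 -3.001 -3.136
vertex 1.718 -2.949 -3.785
endloop
endfacet
facet normal -0.491 -0.786 -0.375
outer loop
vertex 2.611 -3.358 -4.098
vertex 1.718 -2.949 -3.785
vertex 2.084 -2.73 -4.723
endloop
endfacet
facet normal 0.103 -0.657 -0.747
outer loop
vertex 2.611 -3.358 -4.098
vertex 2.084 -2.73 -4.723
vertex 3.109 -2.647 -4.654
endloop
endfacet
facet normal 0.657 -0.693 -0.297
outer loop
vertex 2.611 -3.358 -4.098
vertex 3.109 -2.647 -4.654
vertex 3.376 -2.814 -3.673
endloop
endfacet
facet normal 0.404 -0.844 0.353
outer loop
vertex 2.611 -3.358 -4.098
vertex 3.376 -2.814 -3.673
vertex 2.517 -3.001 -3.136
endloop
endfacet
facet normal -0.596 -0.387 0.703
outer loop
vertex 1.718 -2.949 -3.785
vertex 2.517 -3.001 -3.136
vertex 1.931 -2.153 -3.166
endloop
endfacet
facet normal -0.896 -0.199 -0.396
outer loop
vertex 2.084 -2.73 -4.723
vertex 1.718 -2.949 -3.785
vertex 1.664 -1.986 -4.147
endloop
endfacet
facet normal 0.066 0.011 -0.998
outer loop
vertex 3.109 -2.647 -4.654
vertex 2.084 -2.73 -4.723
vertex 2.523 -1.799 -4.684
endloop
endfacet
facet normal 0.962 -0.048 -0.270
outer loop
vertex 3.376 -2.814 -3.673
vertex 3.109 -2.647 -4.654
vertex 3.322 -1.851 -4.035
endloop
endfacet
facet normal 0.552 -0.293 0.781
outer loop
vertex 2.517 -3.001 -3.136
vertex 3.376 -2.814 -3.673
vertex 2.956 -2.07 -3.097
endloop
endfacet

endsolid
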